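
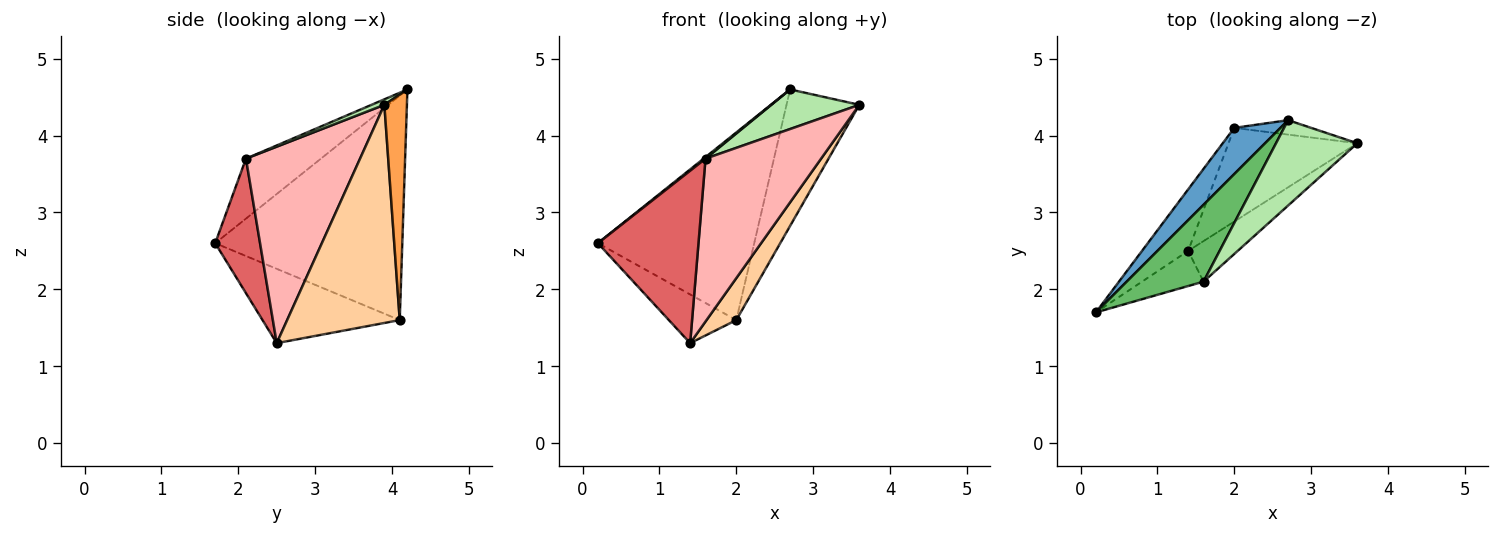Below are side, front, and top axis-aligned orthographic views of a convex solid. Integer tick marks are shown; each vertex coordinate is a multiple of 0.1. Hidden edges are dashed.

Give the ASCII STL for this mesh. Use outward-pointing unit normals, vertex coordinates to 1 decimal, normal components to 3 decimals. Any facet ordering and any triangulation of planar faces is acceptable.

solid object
 facet normal -0.758 0.633 0.156
  outer loop
   vertex 2.0 4.1 1.6
   vertex 0.2 1.7 2.6
   vertex 2.7 4.2 4.6
  endloop
 endfacet
 facet normal -0.784 0.385 -0.487
  outer loop
   vertex 2.0 4.1 1.6
   vertex 1.4 2.5 1.3
   vertex 0.2 1.7 2.6
  endloop
 endfacet
 facet normal 0.294 0.950 -0.100
  outer loop
   vertex 2.0 4.1 1.6
   vertex 2.7 4.2 4.6
   vertex 3.6 3.9 4.4
  endloop
 endfacet
 facet normal 0.840 -0.222 -0.496
  outer loop
   vertex 2.0 4.1 1.6
   vertex 3.6 3.9 4.4
   vertex 1.4 2.5 1.3
  endloop
 endfacet
 facet normal -0.615 -0.016 0.788
  outer loop
   vertex 1.6 2.1 3.7
   vertex 2.7 4.2 4.6
   vertex 0.2 1.7 2.6
  endloop
 endfacet
 facet normal 0.061 -0.420 0.905
  outer loop
   vertex 1.6 2.1 3.7
   vertex 3.6 3.9 4.4
   vertex 2.7 4.2 4.6
  endloop
 endfacet
 facet normal 0.400 -0.898 -0.183
  outer loop
   vertex 1.6 2.1 3.7
   vertex 0.2 1.7 2.6
   vertex 1.4 2.5 1.3
  endloop
 endfacet
 facet normal 0.692 -0.701 -0.174
  outer loop
   vertex 1.6 2.1 3.7
   vertex 1.4 2.5 1.3
   vertex 3.6 3.9 4.4
  endloop
 endfacet
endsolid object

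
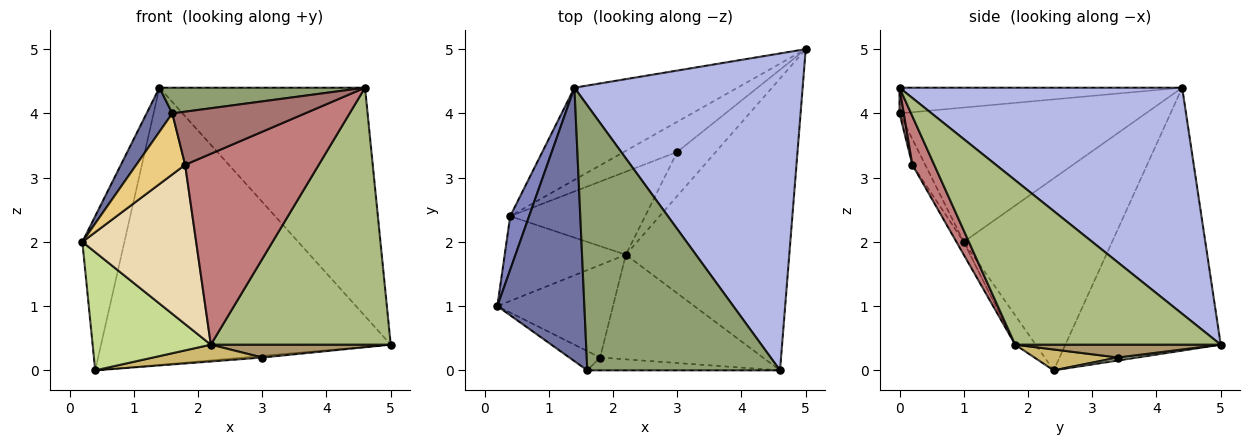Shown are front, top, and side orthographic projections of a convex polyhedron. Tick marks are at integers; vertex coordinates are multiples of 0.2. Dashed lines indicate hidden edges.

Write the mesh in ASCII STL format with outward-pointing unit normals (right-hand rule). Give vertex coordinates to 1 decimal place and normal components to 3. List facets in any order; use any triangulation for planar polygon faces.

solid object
 facet normal -0.836 -0.087 0.542
  outer loop
   vertex 1.6 0.0 4.0
   vertex 1.4 4.4 4.4
   vertex 0.2 1.0 2.0
  endloop
 endfacet
 facet normal -0.958 0.272 0.094
  outer loop
   vertex 0.4 2.4 0.0
   vertex 0.2 1.0 2.0
   vertex 1.4 4.4 4.4
  endloop
 endfacet
 facet normal -0.454 0.846 -0.281
  outer loop
   vertex 0.4 2.4 0.0
   vertex 1.4 4.4 4.4
   vertex 5.0 5.0 0.4
  endloop
 endfacet
 facet normal 0.627 0.456 0.632
  outer loop
   vertex 4.6 0.0 4.4
   vertex 5.0 5.0 0.4
   vertex 1.4 4.4 4.4
  endloop
 endfacet
 facet normal -0.132 -0.096 0.987
  outer loop
   vertex 4.6 0.0 4.4
   vertex 1.4 4.4 4.4
   vertex 1.6 0.0 4.0
  endloop
 endfacet
 facet normal 0.603 -0.527 -0.599
  outer loop
   vertex 2.2 1.8 0.4
   vertex 5.0 5.0 0.4
   vertex 4.6 0.0 4.4
  endloop
 endfacet
 facet normal -0.140 -0.805 -0.577
  outer loop
   vertex 2.2 1.8 0.4
   vertex 0.2 1.0 2.0
   vertex 0.4 2.4 0.0
  endloop
 endfacet
 facet normal 0.055 0.055 -0.997
  outer loop
   vertex 3.0 3.4 0.2
   vertex 0.4 2.4 0.0
   vertex 5.0 5.0 0.4
  endloop
 endfacet
 facet normal 0.305 -0.267 -0.914
  outer loop
   vertex 3.0 3.4 0.2
   vertex 5.0 5.0 0.4
   vertex 2.2 1.8 0.4
  endloop
 endfacet
 facet normal 0.150 -0.196 -0.969
  outer loop
   vertex 3.0 3.4 0.2
   vertex 2.2 1.8 0.4
   vertex 0.4 2.4 0.0
  endloop
 endfacet
 facet normal -0.243 -0.925 -0.292
  outer loop
   vertex 1.8 0.2 3.2
   vertex 1.6 0.0 4.0
   vertex 0.2 1.0 2.0
  endloop
 endfacet
 facet normal -0.056 -0.863 -0.501
  outer loop
   vertex 1.8 0.2 3.2
   vertex 0.2 1.0 2.0
   vertex 2.2 1.8 0.4
  endloop
 endfacet
 facet normal 0.031 -0.971 -0.235
  outer loop
   vertex 1.8 0.2 3.2
   vertex 4.6 0.0 4.4
   vertex 1.6 0.0 4.0
  endloop
 endfacet
 facet normal 0.142 -0.868 -0.476
  outer loop
   vertex 1.8 0.2 3.2
   vertex 2.2 1.8 0.4
   vertex 4.6 0.0 4.4
  endloop
 endfacet
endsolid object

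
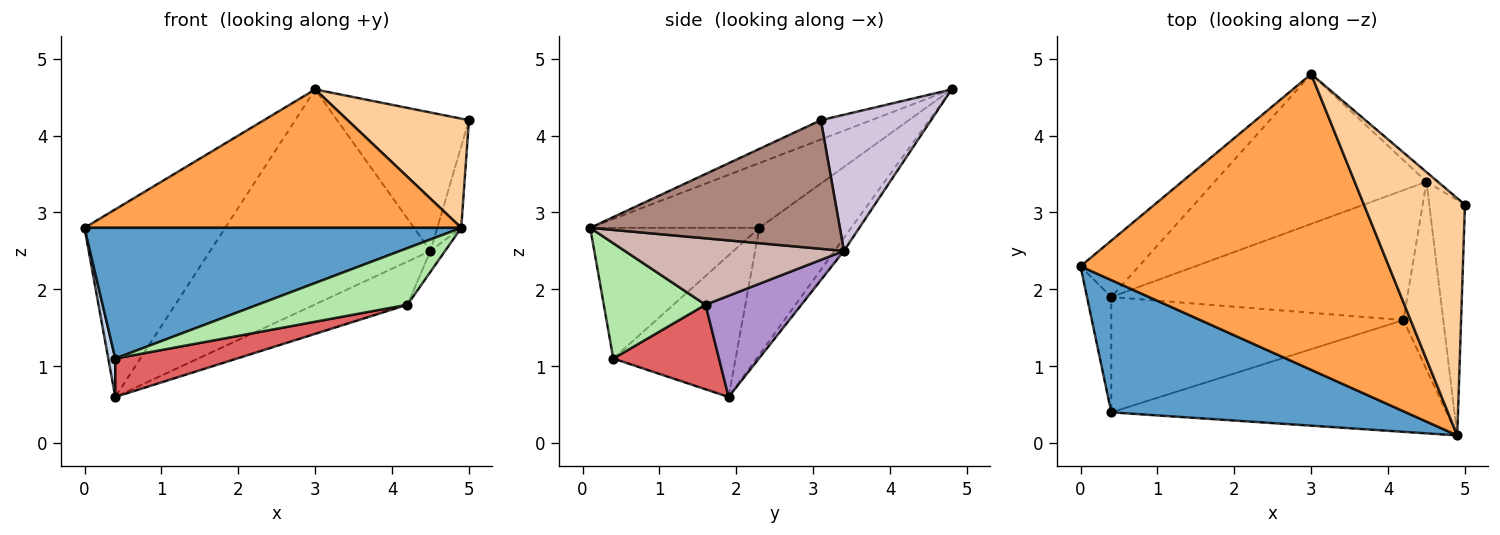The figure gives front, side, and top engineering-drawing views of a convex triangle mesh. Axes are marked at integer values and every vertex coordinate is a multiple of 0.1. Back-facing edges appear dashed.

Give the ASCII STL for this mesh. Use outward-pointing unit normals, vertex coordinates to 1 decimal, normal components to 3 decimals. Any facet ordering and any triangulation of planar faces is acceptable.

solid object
 facet normal -0.301 -0.670 0.678
  outer loop
   vertex 0.4 0.4 1.1
   vertex 4.9 0.1 2.8
   vertex 0.0 2.3 2.8
  endloop
 endfacet
 facet normal -0.984 -0.056 -0.169
  outer loop
   vertex 0.4 0.4 1.1
   vertex 0.0 2.3 2.8
   vertex 0.4 1.9 0.6
  endloop
 endfacet
 facet normal -0.187 -0.416 0.890
  outer loop
   vertex 3.0 4.8 4.6
   vertex 0.0 2.3 2.8
   vertex 4.9 0.1 2.8
  endloop
 endfacet
 facet normal -0.171 -0.412 0.895
  outer loop
   vertex 3.0 4.8 4.6
   vertex 4.9 0.1 2.8
   vertex 5.0 3.1 4.2
  endloop
 endfacet
 facet normal -0.530 0.812 -0.244
  outer loop
   vertex 3.0 4.8 4.6
   vertex 0.4 1.9 0.6
   vertex 0.0 2.3 2.8
  endloop
 endfacet
 facet normal 0.293 -0.432 -0.853
  outer loop
   vertex 4.2 1.6 1.8
   vertex 4.9 0.1 2.8
   vertex 0.4 0.4 1.1
  endloop
 endfacet
 facet normal 0.265 -0.305 -0.915
  outer loop
   vertex 4.2 1.6 1.8
   vertex 0.4 0.4 1.1
   vertex 0.4 1.9 0.6
  endloop
 endfacet
 facet normal -0.035 0.820 -0.572
  outer loop
   vertex 4.5 3.4 2.5
   vertex 0.4 1.9 0.6
   vertex 3.0 4.8 4.6
  endloop
 endfacet
 facet normal 0.309 0.300 -0.903
  outer loop
   vertex 4.5 3.4 2.5
   vertex 4.2 1.6 1.8
   vertex 0.4 1.9 0.6
  endloop
 endfacet
 facet normal 0.641 0.766 -0.053
  outer loop
   vertex 4.5 3.4 2.5
   vertex 3.0 4.8 4.6
   vertex 5.0 3.1 4.2
  endloop
 endfacet
 facet normal 0.960 0.092 -0.266
  outer loop
   vertex 4.5 3.4 2.5
   vertex 5.0 3.1 4.2
   vertex 4.9 0.1 2.8
  endloop
 endfacet
 facet normal 0.856 0.057 -0.514
  outer loop
   vertex 4.5 3.4 2.5
   vertex 4.9 0.1 2.8
   vertex 4.2 1.6 1.8
  endloop
 endfacet
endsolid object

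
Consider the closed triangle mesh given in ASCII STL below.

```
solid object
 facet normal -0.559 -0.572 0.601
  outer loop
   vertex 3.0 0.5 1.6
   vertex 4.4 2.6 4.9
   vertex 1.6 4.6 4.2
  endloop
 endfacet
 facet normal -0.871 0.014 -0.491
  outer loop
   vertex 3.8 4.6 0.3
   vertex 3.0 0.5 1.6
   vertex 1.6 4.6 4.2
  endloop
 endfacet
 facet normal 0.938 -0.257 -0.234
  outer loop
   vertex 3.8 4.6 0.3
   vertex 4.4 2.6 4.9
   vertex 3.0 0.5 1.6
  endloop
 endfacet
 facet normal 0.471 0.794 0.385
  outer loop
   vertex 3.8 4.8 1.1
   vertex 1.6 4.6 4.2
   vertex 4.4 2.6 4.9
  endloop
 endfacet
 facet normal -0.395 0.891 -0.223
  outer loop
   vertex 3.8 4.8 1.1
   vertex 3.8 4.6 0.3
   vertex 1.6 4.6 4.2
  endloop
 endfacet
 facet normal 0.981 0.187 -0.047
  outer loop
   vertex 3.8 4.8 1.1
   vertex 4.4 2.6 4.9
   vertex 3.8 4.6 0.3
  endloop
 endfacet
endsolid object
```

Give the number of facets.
6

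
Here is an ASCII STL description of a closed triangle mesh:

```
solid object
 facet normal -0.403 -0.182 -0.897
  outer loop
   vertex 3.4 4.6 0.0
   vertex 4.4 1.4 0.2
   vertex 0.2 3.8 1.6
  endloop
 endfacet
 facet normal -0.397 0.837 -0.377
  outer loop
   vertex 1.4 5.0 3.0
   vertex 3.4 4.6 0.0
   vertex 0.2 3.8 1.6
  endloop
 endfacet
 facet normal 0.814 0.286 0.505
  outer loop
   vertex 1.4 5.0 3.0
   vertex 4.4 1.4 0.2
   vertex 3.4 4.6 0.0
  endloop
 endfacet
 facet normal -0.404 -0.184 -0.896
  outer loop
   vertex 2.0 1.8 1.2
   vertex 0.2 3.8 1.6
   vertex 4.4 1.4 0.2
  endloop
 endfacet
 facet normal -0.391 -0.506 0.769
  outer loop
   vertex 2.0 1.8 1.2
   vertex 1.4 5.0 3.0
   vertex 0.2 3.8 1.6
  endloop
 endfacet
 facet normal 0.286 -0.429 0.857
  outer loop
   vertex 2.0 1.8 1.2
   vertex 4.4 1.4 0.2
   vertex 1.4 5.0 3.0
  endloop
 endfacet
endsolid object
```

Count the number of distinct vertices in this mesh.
5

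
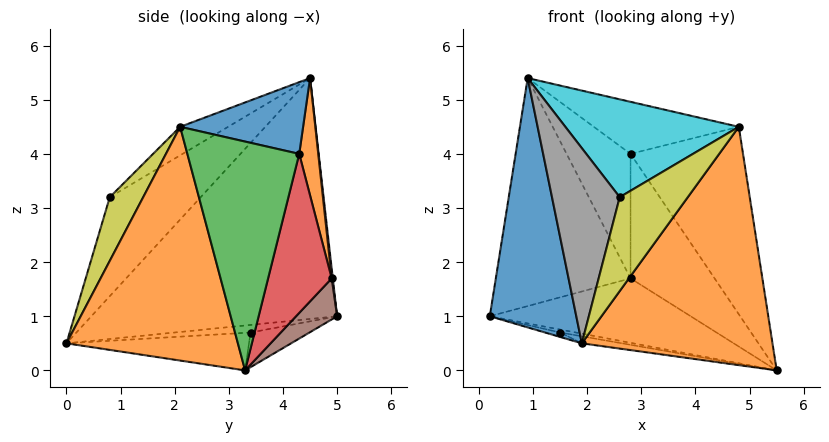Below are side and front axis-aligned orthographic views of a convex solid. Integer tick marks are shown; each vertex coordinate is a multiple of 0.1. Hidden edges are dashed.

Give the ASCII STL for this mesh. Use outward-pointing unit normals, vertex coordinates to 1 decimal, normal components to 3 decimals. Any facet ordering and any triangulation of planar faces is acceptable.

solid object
 facet normal -0.937 -0.330 0.112
  outer loop
   vertex 0.9 4.5 5.4
   vertex 0.2 5.0 1.0
   vertex 1.9 0.0 0.5
  endloop
 endfacet
 facet normal 0.666 -0.740 -0.094
  outer loop
   vertex 4.8 2.1 4.5
   vertex 1.9 0.0 0.5
   vertex 5.5 3.3 0.0
  endloop
 endfacet
 facet normal -0.171 0.046 -0.984
  outer loop
   vertex 1.5 3.4 0.7
   vertex 0.2 5.0 1.0
   vertex 5.5 3.3 0.0
  endloop
 endfacet
 facet normal -0.182 0.036 -0.983
  outer loop
   vertex 1.5 3.4 0.7
   vertex 1.9 0.0 0.5
   vertex 0.2 5.0 1.0
  endloop
 endfacet
 facet normal -0.171 0.038 -0.984
  outer loop
   vertex 1.5 3.4 0.7
   vertex 5.5 3.3 0.0
   vertex 1.9 0.0 0.5
  endloop
 endfacet
 facet normal 0.171 0.839 -0.517
  outer loop
   vertex 2.8 4.9 1.7
   vertex 5.5 3.3 0.0
   vertex 0.2 5.0 1.0
  endloop
 endfacet
 facet normal 0.008 0.994 0.112
  outer loop
   vertex 2.8 4.9 1.7
   vertex 0.2 5.0 1.0
   vertex 0.9 4.5 5.4
  endloop
 endfacet
 facet normal -0.748 -0.557 0.359
  outer loop
   vertex 2.6 0.8 3.2
   vertex 0.9 4.5 5.4
   vertex 1.9 0.0 0.5
  endloop
 endfacet
 facet normal 0.436 -0.887 0.150
  outer loop
   vertex 2.6 0.8 3.2
   vertex 1.9 0.0 0.5
   vertex 4.8 2.1 4.5
  endloop
 endfacet
 facet normal -0.154 -0.556 0.817
  outer loop
   vertex 2.6 0.8 3.2
   vertex 4.8 2.1 4.5
   vertex 0.9 4.5 5.4
  endloop
 endfacet
 facet normal 0.513 0.605 0.609
  outer loop
   vertex 2.8 4.3 4.0
   vertex 0.9 4.5 5.4
   vertex 4.8 2.1 4.5
  endloop
 endfacet
 facet normal 0.277 0.930 0.243
  outer loop
   vertex 2.8 4.3 4.0
   vertex 2.8 4.9 1.7
   vertex 0.9 4.5 5.4
  endloop
 endfacet
 facet normal 0.676 0.679 0.286
  outer loop
   vertex 2.8 4.3 4.0
   vertex 4.8 2.1 4.5
   vertex 5.5 3.3 0.0
  endloop
 endfacet
 facet normal 0.591 0.781 0.204
  outer loop
   vertex 2.8 4.3 4.0
   vertex 5.5 3.3 0.0
   vertex 2.8 4.9 1.7
  endloop
 endfacet
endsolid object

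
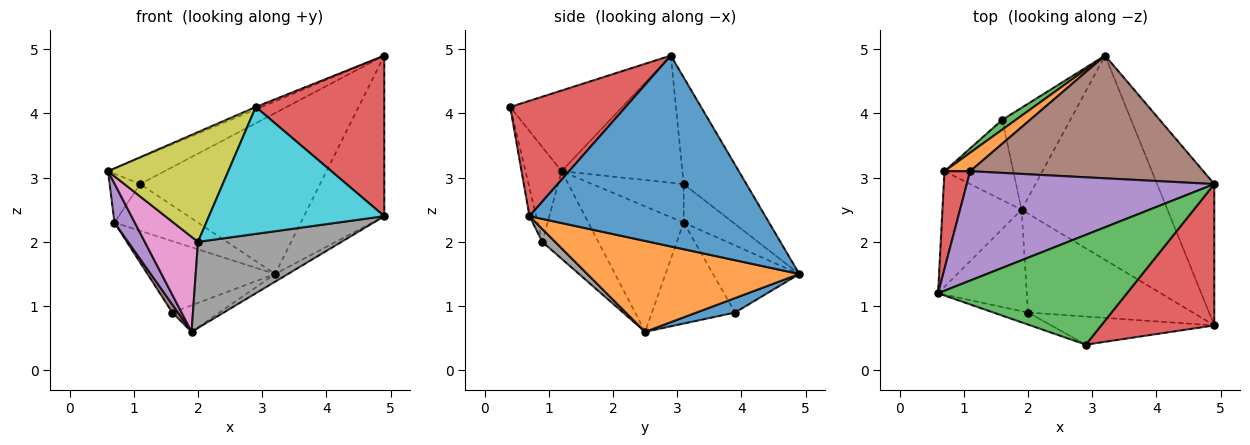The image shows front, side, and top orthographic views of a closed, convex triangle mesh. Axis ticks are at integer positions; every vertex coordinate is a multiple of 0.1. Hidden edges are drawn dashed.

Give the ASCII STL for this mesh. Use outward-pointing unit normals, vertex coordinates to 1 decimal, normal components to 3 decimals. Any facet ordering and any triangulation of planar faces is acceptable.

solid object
 facet normal 0.911 0.310 -0.273
  outer loop
   vertex 4.9 2.9 4.9
   vertex 4.9 0.7 2.4
   vertex 3.2 4.9 1.5
  endloop
 endfacet
 facet normal 0.528 0.032 -0.848
  outer loop
   vertex 1.9 2.5 0.6
   vertex 3.2 4.9 1.5
   vertex 4.9 0.7 2.4
  endloop
 endfacet
 facet normal -0.393 0.020 0.919
  outer loop
   vertex 2.9 0.4 4.1
   vertex 4.9 2.9 4.9
   vertex 0.6 1.2 3.1
  endloop
 endfacet
 facet normal 0.559 -0.622 0.548
  outer loop
   vertex 2.9 0.4 4.1
   vertex 4.9 0.7 2.4
   vertex 4.9 2.9 4.9
  endloop
 endfacet
 facet normal -0.447 0.209 0.870
  outer loop
   vertex 1.1 3.1 2.9
   vertex 0.6 1.2 3.1
   vertex 4.9 2.9 4.9
  endloop
 endfacet
 facet normal -0.267 0.766 0.584
  outer loop
   vertex 1.1 3.1 2.9
   vertex 4.9 2.9 4.9
   vertex 3.2 4.9 1.5
  endloop
 endfacet
 facet normal -0.584 -0.555 -0.592
  outer loop
   vertex 2.0 0.9 2.0
   vertex 0.6 1.2 3.1
   vertex 1.9 2.5 0.6
  endloop
 endfacet
 facet normal 0.059 -0.655 -0.753
  outer loop
   vertex 2.0 0.9 2.0
   vertex 1.9 2.5 0.6
   vertex 4.9 0.7 2.4
  endloop
 endfacet
 facet normal -0.286 -0.953 -0.104
  outer loop
   vertex 2.0 0.9 2.0
   vertex 2.9 0.4 4.1
   vertex 0.6 1.2 3.1
  endloop
 endfacet
 facet normal -0.037 -0.976 -0.216
  outer loop
   vertex 2.0 0.9 2.0
   vertex 4.9 0.7 2.4
   vertex 2.9 0.4 4.1
  endloop
 endfacet
 facet normal 0.202 0.246 -0.948
  outer loop
   vertex 1.6 3.9 0.9
   vertex 3.2 4.9 1.5
   vertex 1.9 2.5 0.6
  endloop
 endfacet
 facet normal -0.483 0.814 0.322
  outer loop
   vertex 0.7 3.1 2.3
   vertex 1.1 3.1 2.9
   vertex 3.2 4.9 1.5
  endloop
 endfacet
 facet normal -0.557 0.823 0.113
  outer loop
   vertex 0.7 3.1 2.3
   vertex 3.2 4.9 1.5
   vertex 1.6 3.9 0.9
  endloop
 endfacet
 facet normal -0.802 0.267 0.535
  outer loop
   vertex 0.7 3.1 2.3
   vertex 0.6 1.2 3.1
   vertex 1.1 3.1 2.9
  endloop
 endfacet
 facet normal -0.832 -0.177 -0.525
  outer loop
   vertex 0.7 3.1 2.3
   vertex 1.9 2.5 0.6
   vertex 0.6 1.2 3.1
  endloop
 endfacet
 facet normal -0.825 -0.056 -0.562
  outer loop
   vertex 0.7 3.1 2.3
   vertex 1.6 3.9 0.9
   vertex 1.9 2.5 0.6
  endloop
 endfacet
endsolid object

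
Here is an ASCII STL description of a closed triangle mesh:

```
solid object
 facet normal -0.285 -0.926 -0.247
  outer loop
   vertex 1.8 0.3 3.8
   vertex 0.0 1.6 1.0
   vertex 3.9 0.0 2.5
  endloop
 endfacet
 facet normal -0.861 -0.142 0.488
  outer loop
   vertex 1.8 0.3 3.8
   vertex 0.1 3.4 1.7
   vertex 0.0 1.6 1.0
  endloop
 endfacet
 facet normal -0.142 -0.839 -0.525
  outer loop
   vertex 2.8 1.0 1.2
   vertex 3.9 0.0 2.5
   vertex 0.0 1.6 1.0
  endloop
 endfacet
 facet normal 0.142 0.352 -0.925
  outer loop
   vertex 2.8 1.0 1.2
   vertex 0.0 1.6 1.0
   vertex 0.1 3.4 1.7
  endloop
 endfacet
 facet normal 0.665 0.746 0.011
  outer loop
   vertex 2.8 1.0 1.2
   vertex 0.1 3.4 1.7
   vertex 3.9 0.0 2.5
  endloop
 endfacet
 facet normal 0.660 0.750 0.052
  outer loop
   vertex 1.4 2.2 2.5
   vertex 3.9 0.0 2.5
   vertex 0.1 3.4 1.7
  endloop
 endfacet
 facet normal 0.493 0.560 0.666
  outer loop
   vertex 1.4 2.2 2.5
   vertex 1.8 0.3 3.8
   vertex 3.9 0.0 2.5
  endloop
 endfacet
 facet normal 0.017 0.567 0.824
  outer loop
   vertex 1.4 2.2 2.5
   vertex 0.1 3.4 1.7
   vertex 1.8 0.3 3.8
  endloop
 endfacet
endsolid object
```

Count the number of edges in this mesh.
12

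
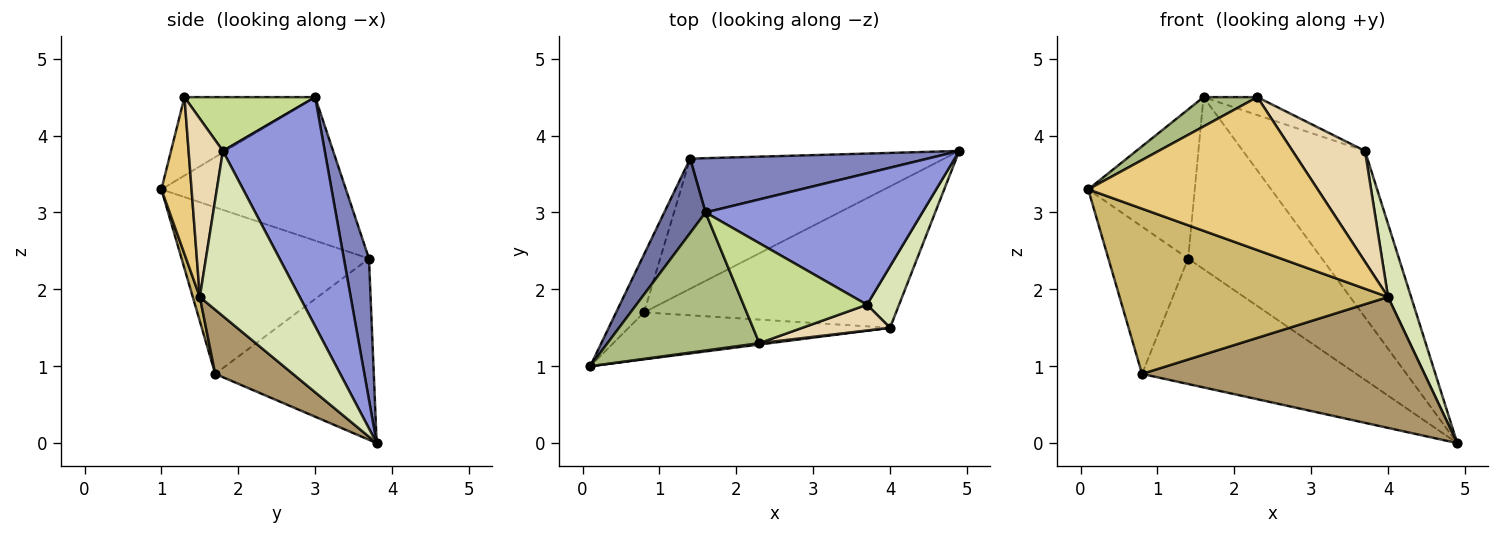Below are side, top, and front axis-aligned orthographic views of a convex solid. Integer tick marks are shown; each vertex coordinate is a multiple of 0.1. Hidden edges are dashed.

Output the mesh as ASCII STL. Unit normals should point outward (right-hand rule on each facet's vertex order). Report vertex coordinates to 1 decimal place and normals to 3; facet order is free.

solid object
 facet normal -0.840 0.485 0.242
  outer loop
   vertex 1.4 3.7 2.4
   vertex 0.1 1.0 3.3
   vertex 1.6 3.0 4.5
  endloop
 endfacet
 facet normal 0.176 0.939 0.296
  outer loop
   vertex 1.4 3.7 2.4
   vertex 1.6 3.0 4.5
   vertex 4.9 3.8 0.0
  endloop
 endfacet
 facet normal 0.548 0.656 0.519
  outer loop
   vertex 3.7 1.8 3.8
   vertex 4.9 3.8 0.0
   vertex 1.6 3.0 4.5
  endloop
 endfacet
 facet normal -0.909 0.387 -0.152
  outer loop
   vertex 0.8 1.7 0.9
   vertex 0.1 1.0 3.3
   vertex 1.4 3.7 2.4
  endloop
 endfacet
 facet normal -0.457 0.617 -0.640
  outer loop
   vertex 0.8 1.7 0.9
   vertex 1.4 3.7 2.4
   vertex 4.9 3.8 0.0
  endloop
 endfacet
 facet normal -0.451 -0.186 0.873
  outer loop
   vertex 2.3 1.3 4.5
   vertex 1.6 3.0 4.5
   vertex 0.1 1.0 3.3
  endloop
 endfacet
 facet normal 0.394 0.162 0.905
  outer loop
   vertex 2.3 1.3 4.5
   vertex 3.7 1.8 3.8
   vertex 1.6 3.0 4.5
  endloop
 endfacet
 facet normal 0.957 -0.221 0.186
  outer loop
   vertex 4.0 1.5 1.9
   vertex 4.9 3.8 0.0
   vertex 3.7 1.8 3.8
  endloop
 endfacet
 facet normal 0.184 -0.668 -0.721
  outer loop
   vertex 4.0 1.5 1.9
   vertex 0.8 1.7 0.9
   vertex 4.9 3.8 0.0
  endloop
 endfacet
 facet normal 0.025 -0.962 -0.273
  outer loop
   vertex 4.0 1.5 1.9
   vertex 0.1 1.0 3.3
   vertex 0.8 1.7 0.9
  endloop
 endfacet
 facet normal 0.130 -0.991 0.009
  outer loop
   vertex 4.0 1.5 1.9
   vertex 2.3 1.3 4.5
   vertex 0.1 1.0 3.3
  endloop
 endfacet
 facet normal 0.419 -0.884 0.206
  outer loop
   vertex 4.0 1.5 1.9
   vertex 3.7 1.8 3.8
   vertex 2.3 1.3 4.5
  endloop
 endfacet
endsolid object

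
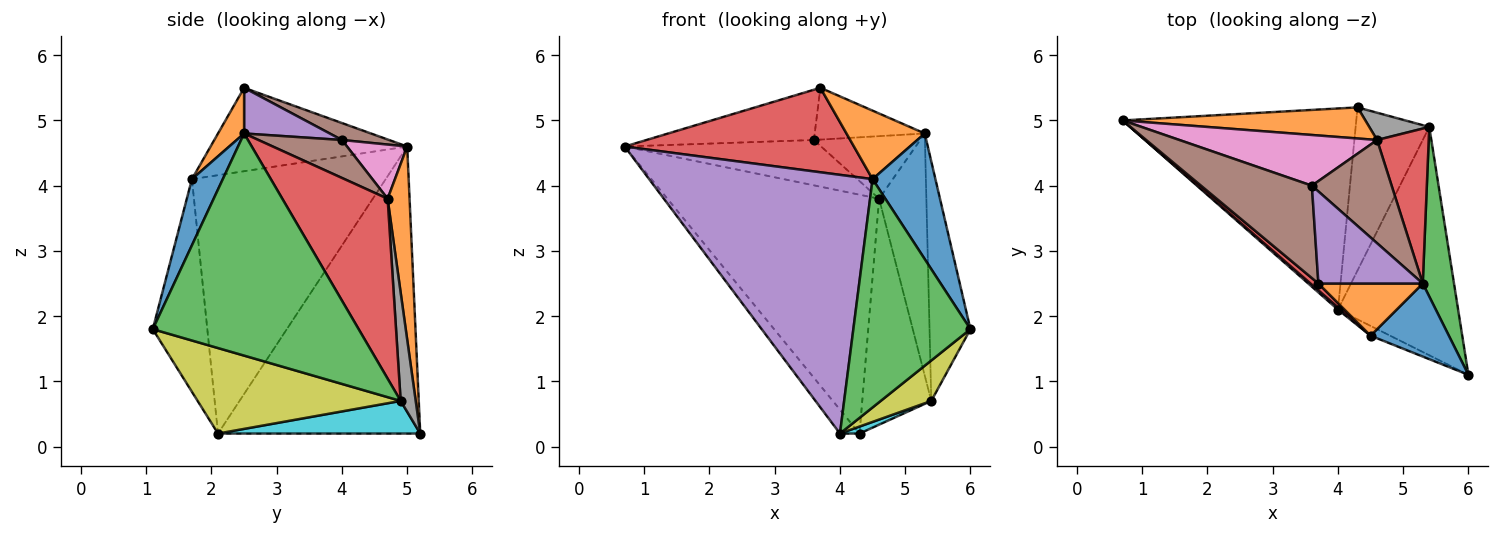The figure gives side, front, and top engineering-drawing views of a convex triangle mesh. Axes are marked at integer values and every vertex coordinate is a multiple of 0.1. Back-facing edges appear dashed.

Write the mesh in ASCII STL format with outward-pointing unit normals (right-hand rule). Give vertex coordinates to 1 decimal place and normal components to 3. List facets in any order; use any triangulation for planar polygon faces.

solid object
 facet normal -0.773 0.075 -0.629
  outer loop
   vertex 4.0 2.1 0.2
   vertex 0.7 5.0 4.6
   vertex 4.3 5.2 0.2
  endloop
 endfacet
 facet normal 0.102 0.986 0.128
  outer loop
   vertex 4.6 4.7 3.8
   vertex 4.3 5.2 0.2
   vertex 0.7 5.0 4.6
  endloop
 endfacet
 facet normal -0.422 -0.906 -0.039
  outer loop
   vertex 4.5 1.7 4.1
   vertex 4.0 2.1 0.2
   vertex 6.0 1.1 1.8
  endloop
 endfacet
 facet normal -0.650 -0.758 0.062
  outer loop
   vertex 4.5 1.7 4.1
   vertex 3.7 2.5 5.5
   vertex 0.7 5.0 4.6
  endloop
 endfacet
 facet normal -0.655 -0.755 0.007
  outer loop
   vertex 4.5 1.7 4.1
   vertex 0.7 5.0 4.6
   vertex 4.0 2.1 0.2
  endloop
 endfacet
 facet normal 0.133 0.473 0.871
  outer loop
   vertex 3.6 4.0 4.7
   vertex 0.7 5.0 4.6
   vertex 3.7 2.5 5.5
  endloop
 endfacet
 facet normal 0.200 0.653 0.730
  outer loop
   vertex 3.6 4.0 4.7
   vertex 4.6 4.7 3.8
   vertex 0.7 5.0 4.6
  endloop
 endfacet
 facet normal 0.211 0.970 0.117
  outer loop
   vertex 5.4 4.9 0.7
   vertex 4.3 5.2 0.2
   vertex 4.6 4.7 3.8
  endloop
 endfacet
 facet normal 0.574 -0.143 -0.806
  outer loop
   vertex 5.4 4.9 0.7
   vertex 6.0 1.1 1.8
   vertex 4.0 2.1 0.2
  endloop
 endfacet
 facet normal 0.405 -0.039 -0.914
  outer loop
   vertex 5.4 4.9 0.7
   vertex 4.0 2.1 0.2
   vertex 4.3 5.2 0.2
  endloop
 endfacet
 facet normal 0.391 -0.796 0.463
  outer loop
   vertex 5.3 2.5 4.8
   vertex 4.5 1.7 4.1
   vertex 6.0 1.1 1.8
  endloop
 endfacet
 facet normal 0.256 -0.769 0.586
  outer loop
   vertex 5.3 2.5 4.8
   vertex 3.7 2.5 5.5
   vertex 4.5 1.7 4.1
  endloop
 endfacet
 facet normal 0.972 0.193 0.137
  outer loop
   vertex 5.3 2.5 4.8
   vertex 6.0 1.1 1.8
   vertex 5.4 4.9 0.7
  endloop
 endfacet
 facet normal 0.883 0.396 0.253
  outer loop
   vertex 5.3 2.5 4.8
   vertex 5.4 4.9 0.7
   vertex 4.6 4.7 3.8
  endloop
 endfacet
 facet normal 0.356 0.458 0.814
  outer loop
   vertex 5.3 2.5 4.8
   vertex 3.6 4.0 4.7
   vertex 3.7 2.5 5.5
  endloop
 endfacet
 facet normal 0.377 0.480 0.792
  outer loop
   vertex 5.3 2.5 4.8
   vertex 4.6 4.7 3.8
   vertex 3.6 4.0 4.7
  endloop
 endfacet
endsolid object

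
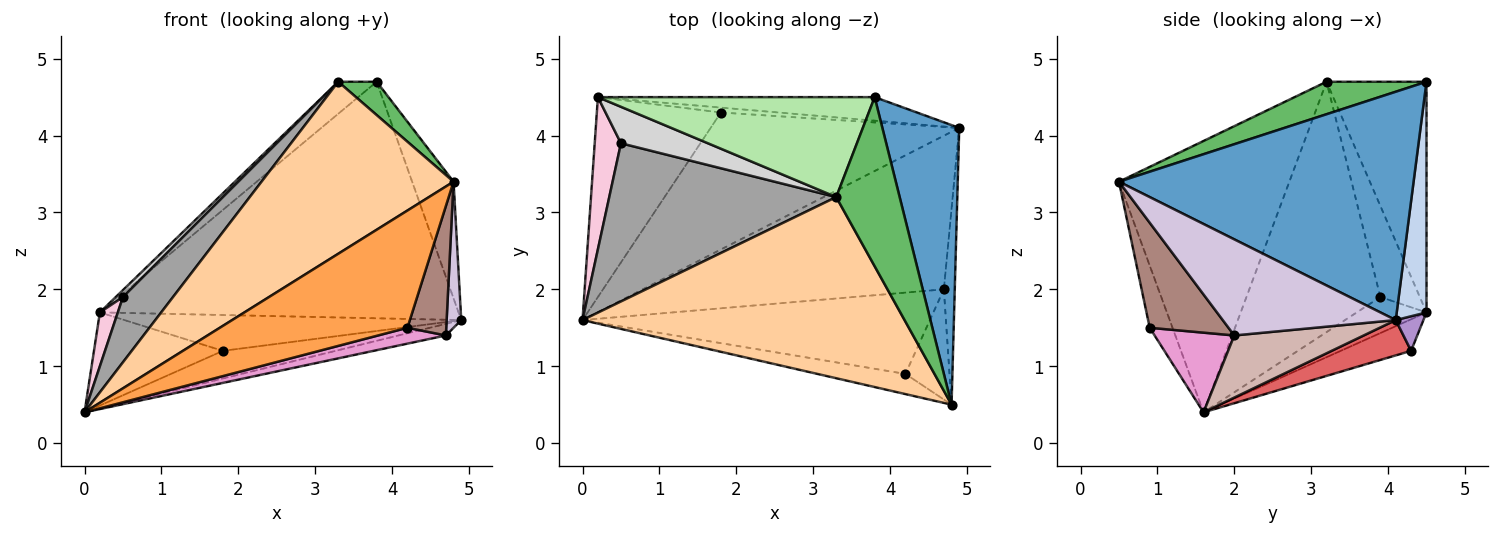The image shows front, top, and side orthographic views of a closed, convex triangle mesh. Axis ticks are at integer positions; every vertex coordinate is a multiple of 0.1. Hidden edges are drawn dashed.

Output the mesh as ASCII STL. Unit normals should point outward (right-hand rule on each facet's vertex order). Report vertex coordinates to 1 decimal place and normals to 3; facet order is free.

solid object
 facet normal 0.939 0.132 0.316
  outer loop
   vertex 3.8 4.5 4.7
   vertex 4.8 0.5 3.4
   vertex 4.9 4.1 1.6
  endloop
 endfacet
 facet normal 0.082 0.992 -0.099
  outer loop
   vertex 0.2 4.5 1.7
   vertex 3.8 4.5 4.7
   vertex 4.9 4.1 1.6
  endloop
 endfacet
 facet normal -0.119 -0.979 -0.168
  outer loop
   vertex 4.2 0.9 1.5
   vertex 4.8 0.5 3.4
   vertex 0.0 1.6 0.4
  endloop
 endfacet
 facet normal -0.521 -0.588 0.619
  outer loop
   vertex 3.3 3.2 4.7
   vertex 0.0 1.6 0.4
   vertex 4.8 0.5 3.4
  endloop
 endfacet
 facet normal 0.449 -0.173 0.877
  outer loop
   vertex 3.3 3.2 4.7
   vertex 4.8 0.5 3.4
   vertex 3.8 4.5 4.7
  endloop
 endfacet
 facet normal -0.622 0.239 0.746
  outer loop
   vertex 3.3 3.2 4.7
   vertex 3.8 4.5 4.7
   vertex 0.2 4.5 1.7
  endloop
 endfacet
 facet normal 0.138 0.196 -0.971
  outer loop
   vertex 1.8 4.3 1.2
   vertex 4.9 4.1 1.6
   vertex 0.0 1.6 0.4
  endloop
 endfacet
 facet normal -0.225 0.411 -0.883
  outer loop
   vertex 1.8 4.3 1.2
   vertex 0.0 1.6 0.4
   vertex 0.2 4.5 1.7
  endloop
 endfacet
 facet normal 0.081 0.987 -0.135
  outer loop
   vertex 1.8 4.3 1.2
   vertex 0.2 4.5 1.7
   vertex 4.9 4.1 1.6
  endloop
 endfacet
 facet normal 0.990 -0.084 -0.112
  outer loop
   vertex 4.7 2.0 1.4
   vertex 4.9 4.1 1.6
   vertex 4.8 0.5 3.4
  endloop
 endfacet
 facet normal 0.840 -0.414 -0.352
  outer loop
   vertex 4.7 2.0 1.4
   vertex 4.8 0.5 3.4
   vertex 4.2 0.9 1.5
  endloop
 endfacet
 facet normal 0.202 0.074 -0.977
  outer loop
   vertex 4.7 2.0 1.4
   vertex 0.0 1.6 0.4
   vertex 4.9 4.1 1.6
  endloop
 endfacet
 facet normal 0.220 -0.187 -0.958
  outer loop
   vertex 4.7 2.0 1.4
   vertex 4.2 0.9 1.5
   vertex 0.0 1.6 0.4
  endloop
 endfacet
 facet normal -0.792 -0.204 0.576
  outer loop
   vertex 0.5 3.9 1.9
   vertex 0.2 4.5 1.7
   vertex 0.0 1.6 0.4
  endloop
 endfacet
 facet normal -0.714 -0.267 0.647
  outer loop
   vertex 0.5 3.9 1.9
   vertex 0.0 1.6 0.4
   vertex 3.3 3.2 4.7
  endloop
 endfacet
 facet normal -0.717 -0.130 0.685
  outer loop
   vertex 0.5 3.9 1.9
   vertex 3.3 3.2 4.7
   vertex 0.2 4.5 1.7
  endloop
 endfacet
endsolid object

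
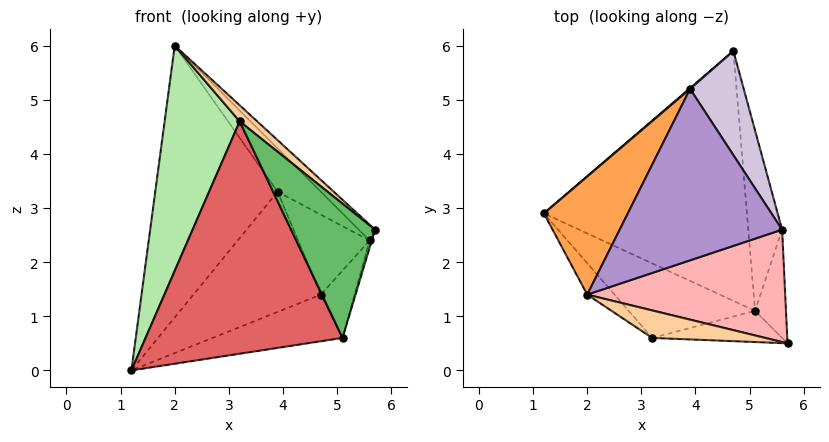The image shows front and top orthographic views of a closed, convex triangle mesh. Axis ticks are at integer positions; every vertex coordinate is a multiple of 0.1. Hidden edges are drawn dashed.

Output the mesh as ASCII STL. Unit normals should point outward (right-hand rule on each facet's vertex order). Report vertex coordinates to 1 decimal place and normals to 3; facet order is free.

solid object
 facet normal 0.230 0.179 -0.957
  outer loop
   vertex 5.1 1.1 0.6
   vertex 1.2 2.9 0.0
   vertex 4.7 5.9 1.4
  endloop
 endfacet
 facet normal -0.652 0.758 0.005
  outer loop
   vertex 3.9 5.2 3.3
   vertex 4.7 5.9 1.4
   vertex 1.2 2.9 0.0
  endloop
 endfacet
 facet normal -0.785 0.568 0.247
  outer loop
   vertex 3.9 5.2 3.3
   vertex 1.2 2.9 0.0
   vertex 2.0 1.4 6.0
  endloop
 endfacet
 facet normal 0.557 -0.419 0.717
  outer loop
   vertex 3.2 0.6 4.6
   vertex 5.7 0.5 2.6
   vertex 2.0 1.4 6.0
  endloop
 endfacet
 facet normal -0.215 -0.951 -0.221
  outer loop
   vertex 3.2 0.6 4.6
   vertex 5.1 1.1 0.6
   vertex 5.7 0.5 2.6
  endloop
 endfacet
 facet normal -0.635 -0.765 -0.107
  outer loop
   vertex 3.2 0.6 4.6
   vertex 2.0 1.4 6.0
   vertex 1.2 2.9 0.0
  endloop
 endfacet
 facet normal -0.365 -0.886 -0.284
  outer loop
   vertex 3.2 0.6 4.6
   vertex 1.2 2.9 0.0
   vertex 5.1 1.1 0.6
  endloop
 endfacet
 facet normal 0.686 0.101 0.720
  outer loop
   vertex 5.6 2.6 2.4
   vertex 2.0 1.4 6.0
   vertex 5.7 0.5 2.6
  endloop
 endfacet
 facet normal 0.664 0.183 0.725
  outer loop
   vertex 5.6 2.6 2.4
   vertex 3.9 5.2 3.3
   vertex 2.0 1.4 6.0
  endloop
 endfacet
 facet normal 0.804 0.362 0.472
  outer loop
   vertex 5.6 2.6 2.4
   vertex 4.7 5.9 1.4
   vertex 3.9 5.2 3.3
  endloop
 endfacet
 facet normal 0.959 0.019 -0.282
  outer loop
   vertex 5.6 2.6 2.4
   vertex 5.7 0.5 2.6
   vertex 5.1 1.1 0.6
  endloop
 endfacet
 facet normal 0.919 0.138 -0.370
  outer loop
   vertex 5.6 2.6 2.4
   vertex 5.1 1.1 0.6
   vertex 4.7 5.9 1.4
  endloop
 endfacet
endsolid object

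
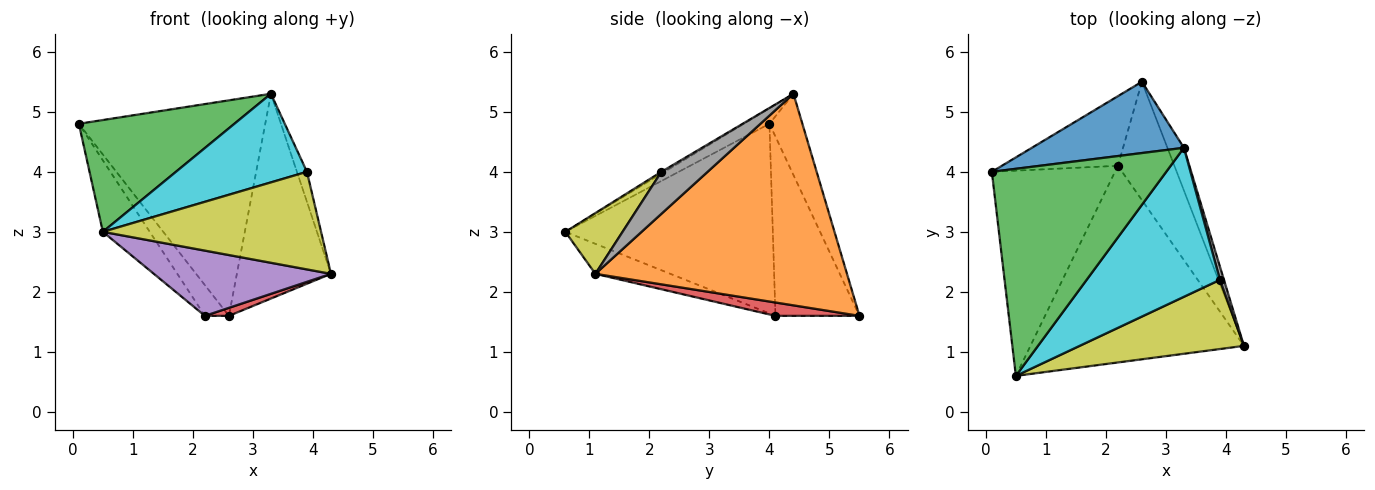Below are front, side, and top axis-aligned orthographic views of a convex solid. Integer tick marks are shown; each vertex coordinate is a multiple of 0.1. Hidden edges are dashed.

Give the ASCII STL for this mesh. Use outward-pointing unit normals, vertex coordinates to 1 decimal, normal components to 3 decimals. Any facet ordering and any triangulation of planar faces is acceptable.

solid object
 facet normal -0.165 0.936 0.310
  outer loop
   vertex 3.3 4.4 5.3
   vertex 2.6 5.5 1.6
   vertex 0.1 4.0 4.8
  endloop
 endfacet
 facet normal 0.934 0.349 -0.073
  outer loop
   vertex 3.3 4.4 5.3
   vertex 4.3 1.1 2.3
   vertex 2.6 5.5 1.6
  endloop
 endfacet
 facet normal -0.078 -0.474 0.877
  outer loop
   vertex 0.5 0.6 3.0
   vertex 3.3 4.4 5.3
   vertex 0.1 4.0 4.8
  endloop
 endfacet
 facet normal 0.230 -0.066 -0.971
  outer loop
   vertex 2.2 4.1 1.6
   vertex 2.6 5.5 1.6
   vertex 4.3 1.1 2.3
  endloop
 endfacet
 facet normal -0.132 -0.312 -0.941
  outer loop
   vertex 2.2 4.1 1.6
   vertex 4.3 1.1 2.3
   vertex 0.5 0.6 3.0
  endloop
 endfacet
 facet normal -0.816 0.233 -0.528
  outer loop
   vertex 2.2 4.1 1.6
   vertex 0.1 4.0 4.8
   vertex 2.6 5.5 1.6
  endloop
 endfacet
 facet normal -0.824 0.186 -0.535
  outer loop
   vertex 2.2 4.1 1.6
   vertex 0.5 0.6 3.0
   vertex 0.1 4.0 4.8
  endloop
 endfacet
 facet normal 0.973 0.211 0.093
  outer loop
   vertex 3.9 2.2 4.0
   vertex 4.3 1.1 2.3
   vertex 3.3 4.4 5.3
  endloop
 endfacet
 facet normal 0.209 -0.798 0.565
  outer loop
   vertex 3.9 2.2 4.0
   vertex 0.5 0.6 3.0
   vertex 4.3 1.1 2.3
  endloop
 endfacet
 facet normal -0.012 -0.511 0.859
  outer loop
   vertex 3.9 2.2 4.0
   vertex 3.3 4.4 5.3
   vertex 0.5 0.6 3.0
  endloop
 endfacet
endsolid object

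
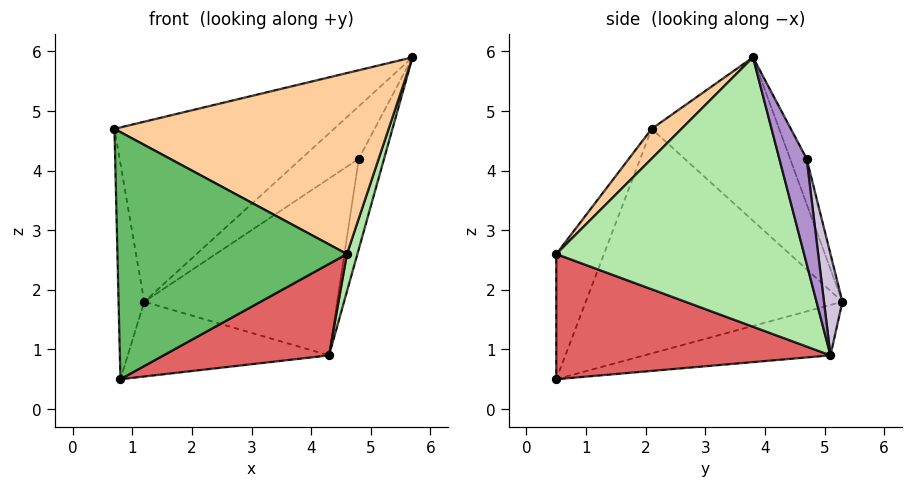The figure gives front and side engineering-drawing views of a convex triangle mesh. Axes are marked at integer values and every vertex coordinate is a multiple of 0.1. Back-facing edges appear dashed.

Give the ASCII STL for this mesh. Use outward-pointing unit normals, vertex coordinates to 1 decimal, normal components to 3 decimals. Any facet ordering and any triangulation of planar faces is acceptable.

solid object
 facet normal -0.379 0.653 0.655
  outer loop
   vertex 1.2 5.3 1.8
   vertex 0.7 2.1 4.7
   vertex 5.7 3.8 5.9
  endloop
 endfacet
 facet normal -0.993 0.099 -0.062
  outer loop
   vertex 0.8 0.5 0.5
   vertex 0.7 2.1 4.7
   vertex 1.2 5.3 1.8
  endloop
 endfacet
 facet normal -0.252 0.272 -0.929
  outer loop
   vertex 4.3 5.1 0.9
   vertex 0.8 0.5 0.5
   vertex 1.2 5.3 1.8
  endloop
 endfacet
 facet normal 0.078 -0.718 0.692
  outer loop
   vertex 4.6 0.5 2.6
   vertex 5.7 3.8 5.9
   vertex 0.7 2.1 4.7
  endloop
 endfacet
 facet normal -0.191 -0.919 0.345
  outer loop
   vertex 4.6 0.5 2.6
   vertex 0.7 2.1 4.7
   vertex 0.8 0.5 0.5
  endloop
 endfacet
 facet normal 0.959 -0.041 -0.279
  outer loop
   vertex 4.6 0.5 2.6
   vertex 4.3 5.1 0.9
   vertex 5.7 3.8 5.9
  endloop
 endfacet
 facet normal 0.464 -0.280 -0.840
  outer loop
   vertex 4.6 0.5 2.6
   vertex 0.8 0.5 0.5
   vertex 4.3 5.1 0.9
  endloop
 endfacet
 facet normal -0.231 0.804 0.548
  outer loop
   vertex 4.8 4.7 4.2
   vertex 1.2 5.3 1.8
   vertex 5.7 3.8 5.9
  endloop
 endfacet
 facet normal 0.734 0.679 -0.029
  outer loop
   vertex 4.8 4.7 4.2
   vertex 5.7 3.8 5.9
   vertex 4.3 5.1 0.9
  endloop
 endfacet
 facet normal 0.095 0.990 0.106
  outer loop
   vertex 4.8 4.7 4.2
   vertex 4.3 5.1 0.9
   vertex 1.2 5.3 1.8
  endloop
 endfacet
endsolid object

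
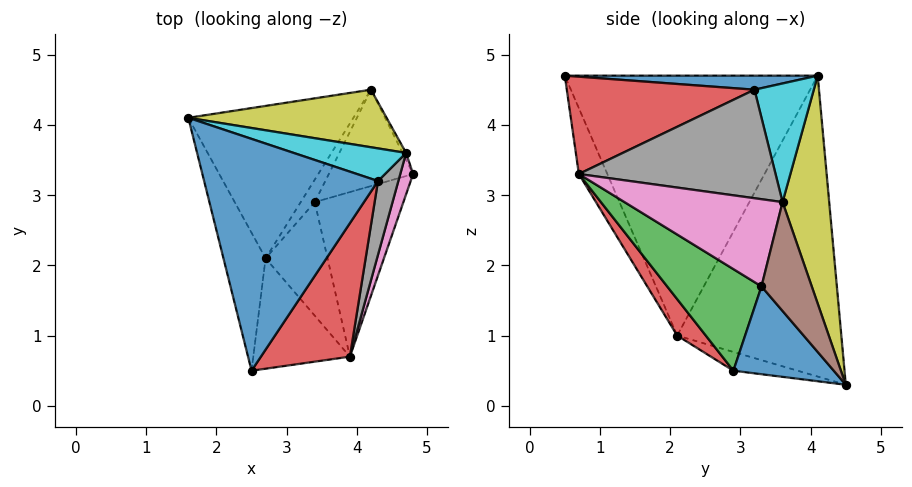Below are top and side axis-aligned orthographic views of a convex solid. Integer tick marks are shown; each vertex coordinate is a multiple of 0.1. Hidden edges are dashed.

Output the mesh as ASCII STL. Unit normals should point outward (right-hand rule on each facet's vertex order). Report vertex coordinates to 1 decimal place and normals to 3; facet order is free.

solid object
 facet normal 0.081 0.020 0.997
  outer loop
   vertex 4.3 3.2 4.5
   vertex 1.6 4.1 4.7
   vertex 2.5 0.5 4.7
  endloop
 endfacet
 facet normal -0.958 -0.240 -0.155
  outer loop
   vertex 2.7 2.1 1.0
   vertex 2.5 0.5 4.7
   vertex 1.6 4.1 4.7
  endloop
 endfacet
 facet normal -0.812 0.377 -0.445
  outer loop
   vertex 2.7 2.1 1.0
   vertex 1.6 4.1 4.7
   vertex 4.2 4.5 0.3
  endloop
 endfacet
 facet normal 0.675 -0.404 0.617
  outer loop
   vertex 3.9 0.7 3.3
   vertex 4.3 3.2 4.5
   vertex 2.5 0.5 4.7
  endloop
 endfacet
 facet normal -0.269 -0.879 -0.394
  outer loop
   vertex 3.9 0.7 3.3
   vertex 2.5 0.5 4.7
   vertex 2.7 2.1 1.0
  endloop
 endfacet
 facet normal 0.907 0.419 -0.029
  outer loop
   vertex 4.7 3.6 2.9
   vertex 4.8 3.3 1.7
   vertex 4.2 4.5 0.3
  endloop
 endfacet
 facet normal 0.959 -0.245 0.141
  outer loop
   vertex 4.7 3.6 2.9
   vertex 3.9 0.7 3.3
   vertex 4.8 3.3 1.7
  endloop
 endfacet
 facet normal 0.954 -0.239 0.179
  outer loop
   vertex 4.7 3.6 2.9
   vertex 4.3 3.2 4.5
   vertex 3.9 0.7 3.3
  endloop
 endfacet
 facet normal 0.299 0.918 0.260
  outer loop
   vertex 4.7 3.6 2.9
   vertex 4.2 4.5 0.3
   vertex 1.6 4.1 4.7
  endloop
 endfacet
 facet normal 0.321 0.897 0.305
  outer loop
   vertex 4.7 3.6 2.9
   vertex 1.6 4.1 4.7
   vertex 4.3 3.2 4.5
  endloop
 endfacet
 facet normal 0.659 -0.408 -0.632
  outer loop
   vertex 3.4 2.9 0.5
   vertex 4.2 4.5 0.3
   vertex 4.8 3.3 1.7
  endloop
 endfacet
 facet normal -0.761 0.309 -0.571
  outer loop
   vertex 3.4 2.9 0.5
   vertex 2.7 2.1 1.0
   vertex 4.2 4.5 0.3
  endloop
 endfacet
 facet normal 0.627 -0.554 -0.547
  outer loop
   vertex 3.4 2.9 0.5
   vertex 4.8 3.3 1.7
   vertex 3.9 0.7 3.3
  endloop
 endfacet
 facet normal 0.361 -0.701 -0.615
  outer loop
   vertex 3.4 2.9 0.5
   vertex 3.9 0.7 3.3
   vertex 2.7 2.1 1.0
  endloop
 endfacet
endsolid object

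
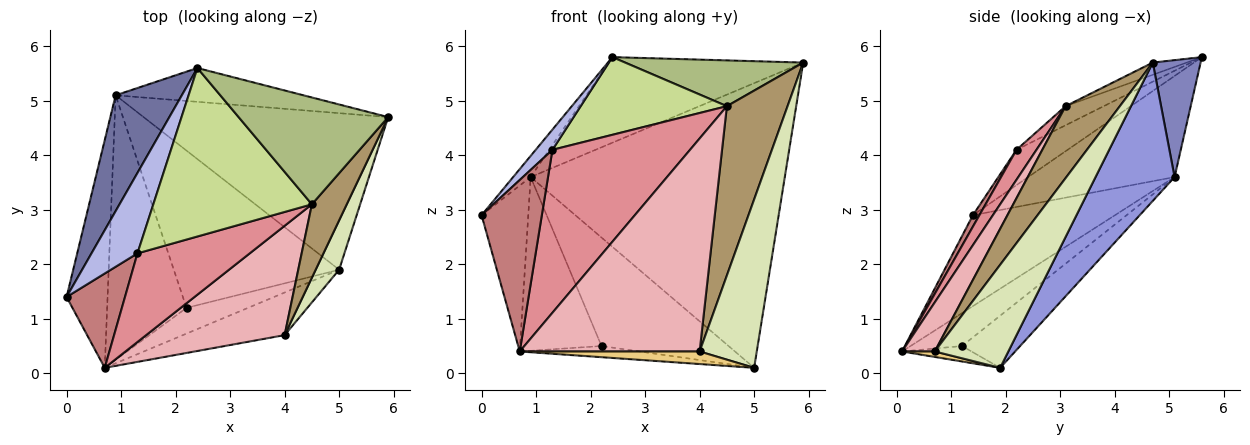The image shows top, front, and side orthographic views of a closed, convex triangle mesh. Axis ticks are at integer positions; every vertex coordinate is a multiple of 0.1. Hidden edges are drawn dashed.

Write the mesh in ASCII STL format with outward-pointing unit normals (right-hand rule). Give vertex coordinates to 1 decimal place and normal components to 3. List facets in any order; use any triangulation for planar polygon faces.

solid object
 facet normal -0.833 0.099 0.545
  outer loop
   vertex 0.9 5.1 3.6
   vertex 0.0 1.4 2.9
   vertex 2.4 5.6 5.8
  endloop
 endfacet
 facet normal 0.223 0.907 -0.358
  outer loop
   vertex 0.9 5.1 3.6
   vertex 2.4 5.6 5.8
   vertex 5.9 4.7 5.7
  endloop
 endfacet
 facet normal 0.263 0.845 -0.465
  outer loop
   vertex 0.9 5.1 3.6
   vertex 5.9 4.7 5.7
   vertex 5.0 1.9 0.1
  endloop
 endfacet
 facet normal -0.598 -0.196 0.778
  outer loop
   vertex 1.3 2.2 4.1
   vertex 2.4 5.6 5.8
   vertex 0.0 1.4 2.9
  endloop
 endfacet
 facet normal -0.251 0.550 -0.797
  outer loop
   vertex 2.2 1.2 0.5
   vertex 0.9 5.1 3.6
   vertex 5.0 1.9 0.1
  endloop
 endfacet
 facet normal -0.075 -0.393 0.917
  outer loop
   vertex 4.5 3.1 4.9
   vertex 5.9 4.7 5.7
   vertex 2.4 5.6 5.8
  endloop
 endfacet
 facet normal -0.109 -0.416 0.903
  outer loop
   vertex 4.5 3.1 4.9
   vertex 2.4 5.6 5.8
   vertex 1.3 2.2 4.1
  endloop
 endfacet
 facet normal 0.777 -0.604 0.177
  outer loop
   vertex 4.0 0.7 0.4
   vertex 5.0 1.9 0.1
   vertex 5.9 4.7 5.7
  endloop
 endfacet
 facet normal 0.635 -0.709 0.308
  outer loop
   vertex 4.0 0.7 0.4
   vertex 5.9 4.7 5.7
   vertex 4.5 3.1 4.9
  endloop
 endfacet
 facet normal -0.225 0.388 -0.894
  outer loop
   vertex 0.7 0.1 0.4
   vertex 2.2 1.2 0.5
   vertex 5.0 1.9 0.1
  endloop
 endfacet
 facet normal 0.051 -0.282 -0.958
  outer loop
   vertex 0.7 0.1 0.4
   vertex 5.0 1.9 0.1
   vertex 4.0 0.7 0.4
  endloop
 endfacet
 facet normal -0.873 0.287 -0.394
  outer loop
   vertex 0.7 0.1 0.4
   vertex 0.0 1.4 2.9
   vertex 0.9 5.1 3.6
  endloop
 endfacet
 facet normal -0.328 0.519 -0.790
  outer loop
   vertex 0.7 0.1 0.4
   vertex 0.9 5.1 3.6
   vertex 2.2 1.2 0.5
  endloop
 endfacet
 facet normal 0.094 -0.872 0.480
  outer loop
   vertex 0.7 0.1 0.4
   vertex 1.3 2.2 4.1
   vertex 0.0 1.4 2.9
  endloop
 endfacet
 facet normal 0.127 -0.871 0.474
  outer loop
   vertex 0.7 0.1 0.4
   vertex 4.5 3.1 4.9
   vertex 1.3 2.2 4.1
  endloop
 endfacet
 facet normal 0.160 -0.878 0.451
  outer loop
   vertex 0.7 0.1 0.4
   vertex 4.0 0.7 0.4
   vertex 4.5 3.1 4.9
  endloop
 endfacet
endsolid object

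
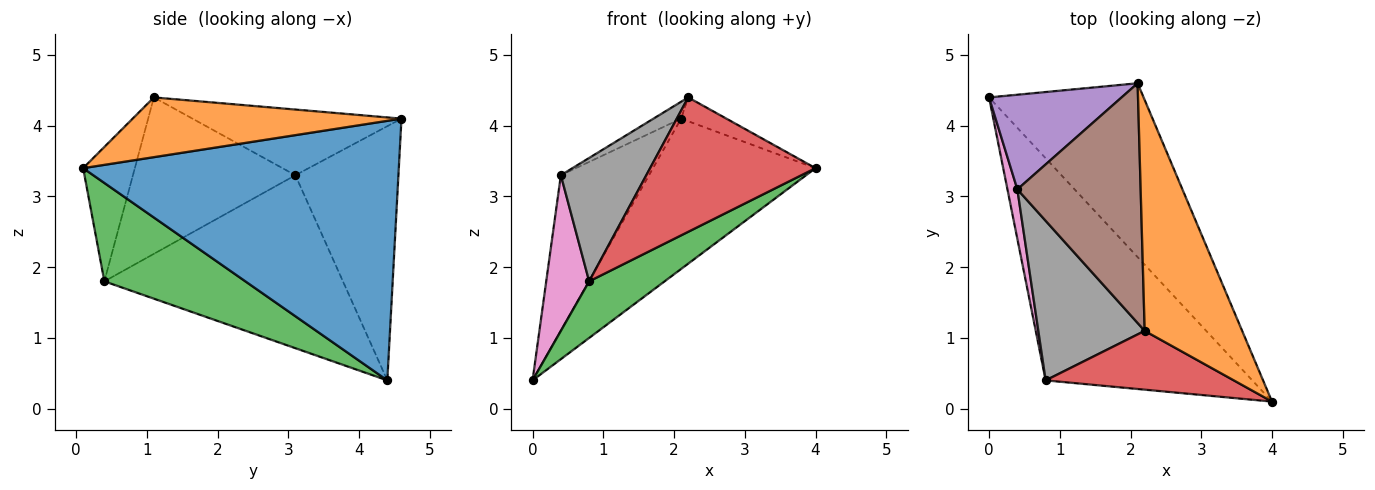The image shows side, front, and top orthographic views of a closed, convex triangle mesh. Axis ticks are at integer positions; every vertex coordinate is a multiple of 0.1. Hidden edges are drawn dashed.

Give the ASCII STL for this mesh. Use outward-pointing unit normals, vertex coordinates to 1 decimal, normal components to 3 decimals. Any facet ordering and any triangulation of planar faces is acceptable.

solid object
 facet normal 0.786 0.405 -0.468
  outer loop
   vertex 2.1 4.6 4.1
   vertex 4.0 0.1 3.4
   vertex 0.0 4.4 0.4
  endloop
 endfacet
 facet normal 0.521 0.088 0.849
  outer loop
   vertex 2.2 1.1 4.4
   vertex 4.0 0.1 3.4
   vertex 2.1 4.6 4.1
  endloop
 endfacet
 facet normal 0.419 -0.224 -0.880
  outer loop
   vertex 0.8 0.4 1.8
   vertex 0.0 4.4 0.4
   vertex 4.0 0.1 3.4
  endloop
 endfacet
 facet normal -0.275 -0.881 0.385
  outer loop
   vertex 0.8 0.4 1.8
   vertex 4.0 0.1 3.4
   vertex 2.2 1.1 4.4
  endloop
 endfacet
 facet normal -0.707 0.604 0.368
  outer loop
   vertex 0.4 3.1 3.3
   vertex 2.1 4.6 4.1
   vertex 0.0 4.4 0.4
  endloop
 endfacet
 facet normal -0.469 0.062 0.881
  outer loop
   vertex 0.4 3.1 3.3
   vertex 2.2 1.1 4.4
   vertex 2.1 4.6 4.1
  endloop
 endfacet
 facet normal -0.983 -0.177 0.056
  outer loop
   vertex 0.4 3.1 3.3
   vertex 0.0 4.4 0.4
   vertex 0.8 0.4 1.8
  endloop
 endfacet
 facet normal -0.758 -0.399 0.516
  outer loop
   vertex 0.4 3.1 3.3
   vertex 0.8 0.4 1.8
   vertex 2.2 1.1 4.4
  endloop
 endfacet
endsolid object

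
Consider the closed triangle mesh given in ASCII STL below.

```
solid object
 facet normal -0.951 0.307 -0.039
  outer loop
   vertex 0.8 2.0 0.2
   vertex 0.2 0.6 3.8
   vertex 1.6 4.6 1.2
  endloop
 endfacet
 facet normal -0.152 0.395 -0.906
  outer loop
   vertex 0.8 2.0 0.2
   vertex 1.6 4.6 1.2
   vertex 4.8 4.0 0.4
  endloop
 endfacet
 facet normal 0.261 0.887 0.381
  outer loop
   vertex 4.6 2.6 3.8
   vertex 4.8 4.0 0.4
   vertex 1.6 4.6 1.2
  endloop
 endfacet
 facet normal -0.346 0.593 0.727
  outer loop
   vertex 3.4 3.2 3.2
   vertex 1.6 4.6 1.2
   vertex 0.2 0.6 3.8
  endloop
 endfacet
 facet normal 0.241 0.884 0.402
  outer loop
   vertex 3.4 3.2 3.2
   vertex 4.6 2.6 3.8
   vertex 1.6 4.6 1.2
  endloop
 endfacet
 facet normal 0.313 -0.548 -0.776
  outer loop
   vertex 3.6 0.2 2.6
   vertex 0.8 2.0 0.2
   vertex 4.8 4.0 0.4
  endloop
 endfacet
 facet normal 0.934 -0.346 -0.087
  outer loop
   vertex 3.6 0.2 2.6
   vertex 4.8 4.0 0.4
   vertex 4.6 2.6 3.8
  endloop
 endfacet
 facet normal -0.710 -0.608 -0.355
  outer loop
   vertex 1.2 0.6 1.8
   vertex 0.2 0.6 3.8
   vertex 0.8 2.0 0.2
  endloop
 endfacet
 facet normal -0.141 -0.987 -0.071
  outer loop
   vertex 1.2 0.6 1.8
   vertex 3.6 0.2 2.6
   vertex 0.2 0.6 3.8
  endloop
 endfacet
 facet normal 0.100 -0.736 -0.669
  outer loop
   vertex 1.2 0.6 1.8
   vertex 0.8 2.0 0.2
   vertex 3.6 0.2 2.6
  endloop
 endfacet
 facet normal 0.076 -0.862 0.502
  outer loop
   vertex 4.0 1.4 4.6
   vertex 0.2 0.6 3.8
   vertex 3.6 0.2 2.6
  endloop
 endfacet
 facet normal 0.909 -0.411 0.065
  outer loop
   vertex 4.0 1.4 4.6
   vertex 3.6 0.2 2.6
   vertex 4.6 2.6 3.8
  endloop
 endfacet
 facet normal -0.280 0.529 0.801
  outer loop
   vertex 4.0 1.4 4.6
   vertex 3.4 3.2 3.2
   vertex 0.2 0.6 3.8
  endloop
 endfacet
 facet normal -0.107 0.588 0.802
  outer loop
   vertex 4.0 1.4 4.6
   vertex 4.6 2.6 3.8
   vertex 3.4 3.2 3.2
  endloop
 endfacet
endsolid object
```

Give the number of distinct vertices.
9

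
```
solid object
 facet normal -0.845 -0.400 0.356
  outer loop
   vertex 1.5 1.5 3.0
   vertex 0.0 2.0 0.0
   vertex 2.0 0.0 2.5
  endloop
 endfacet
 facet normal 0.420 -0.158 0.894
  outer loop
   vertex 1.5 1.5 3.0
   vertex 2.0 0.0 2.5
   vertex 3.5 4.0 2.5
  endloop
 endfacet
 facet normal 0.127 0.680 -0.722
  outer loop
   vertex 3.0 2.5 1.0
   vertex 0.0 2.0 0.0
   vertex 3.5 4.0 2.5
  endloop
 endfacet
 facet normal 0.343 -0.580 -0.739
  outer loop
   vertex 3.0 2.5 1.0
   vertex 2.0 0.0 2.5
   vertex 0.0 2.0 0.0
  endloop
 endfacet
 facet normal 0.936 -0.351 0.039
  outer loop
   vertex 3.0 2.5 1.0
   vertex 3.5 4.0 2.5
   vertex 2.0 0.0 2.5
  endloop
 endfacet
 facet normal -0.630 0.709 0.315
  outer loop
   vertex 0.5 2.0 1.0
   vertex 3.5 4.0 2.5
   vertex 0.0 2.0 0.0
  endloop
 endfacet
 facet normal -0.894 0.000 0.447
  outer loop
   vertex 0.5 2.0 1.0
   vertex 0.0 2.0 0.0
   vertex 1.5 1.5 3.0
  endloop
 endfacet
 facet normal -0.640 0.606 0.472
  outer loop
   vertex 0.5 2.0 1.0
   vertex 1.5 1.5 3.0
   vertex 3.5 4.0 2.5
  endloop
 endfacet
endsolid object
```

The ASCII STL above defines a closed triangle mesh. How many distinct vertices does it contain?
6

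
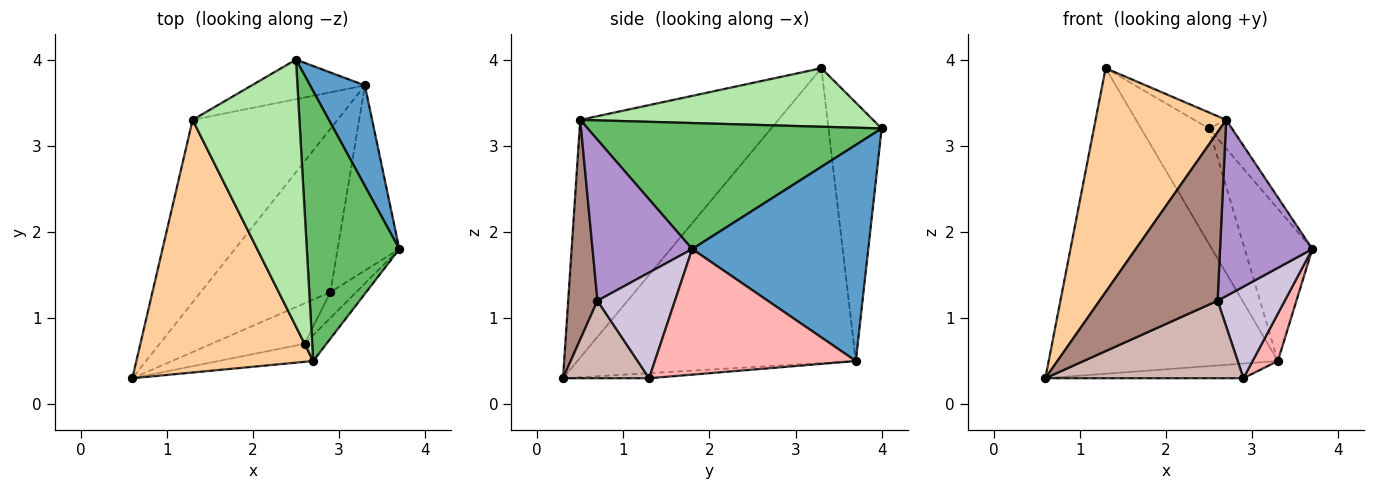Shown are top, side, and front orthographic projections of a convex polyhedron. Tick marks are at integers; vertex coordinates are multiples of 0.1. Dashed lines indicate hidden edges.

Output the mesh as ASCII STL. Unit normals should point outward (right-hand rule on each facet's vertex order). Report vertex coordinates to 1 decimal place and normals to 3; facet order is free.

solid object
 facet normal 0.908 0.349 0.230
  outer loop
   vertex 3.3 3.7 0.5
   vertex 2.5 4.0 3.2
   vertex 3.7 1.8 1.8
  endloop
 endfacet
 facet normal -0.722 0.594 -0.355
  outer loop
   vertex 3.3 3.7 0.5
   vertex 0.6 0.3 0.3
   vertex 1.3 3.3 3.9
  endloop
 endfacet
 facet normal -0.595 0.760 -0.261
  outer loop
   vertex 3.3 3.7 0.5
   vertex 1.3 3.3 3.9
   vertex 2.5 4.0 3.2
  endloop
 endfacet
 facet normal -0.709 -0.468 0.528
  outer loop
   vertex 2.7 0.5 3.3
   vertex 1.3 3.3 3.9
   vertex 0.6 0.3 0.3
  endloop
 endfacet
 facet normal 0.804 0.063 0.591
  outer loop
   vertex 2.7 0.5 3.3
   vertex 3.7 1.8 1.8
   vertex 2.5 4.0 3.2
  endloop
 endfacet
 facet normal 0.480 0.052 0.876
  outer loop
   vertex 2.7 0.5 3.3
   vertex 2.5 4.0 3.2
   vertex 1.3 3.3 3.9
  endloop
 endfacet
 facet normal -0.039 0.089 -0.995
  outer loop
   vertex 2.9 1.3 0.3
   vertex 0.6 0.3 0.3
   vertex 3.3 3.7 0.5
  endloop
 endfacet
 facet normal 0.892 -0.112 -0.438
  outer loop
   vertex 2.9 1.3 0.3
   vertex 3.3 3.7 0.5
   vertex 3.7 1.8 1.8
  endloop
 endfacet
 facet normal 0.730 -0.676 -0.099
  outer loop
   vertex 2.6 0.7 1.2
   vertex 3.7 1.8 1.8
   vertex 2.7 0.5 3.3
  endloop
 endfacet
 facet normal 0.743 -0.644 -0.182
  outer loop
   vertex 2.6 0.7 1.2
   vertex 2.9 1.3 0.3
   vertex 3.7 1.8 1.8
  endloop
 endfacet
 facet normal 0.240 -0.965 -0.103
  outer loop
   vertex 2.6 0.7 1.2
   vertex 2.7 0.5 3.3
   vertex 0.6 0.3 0.3
  endloop
 endfacet
 facet normal 0.360 -0.827 -0.432
  outer loop
   vertex 2.6 0.7 1.2
   vertex 0.6 0.3 0.3
   vertex 2.9 1.3 0.3
  endloop
 endfacet
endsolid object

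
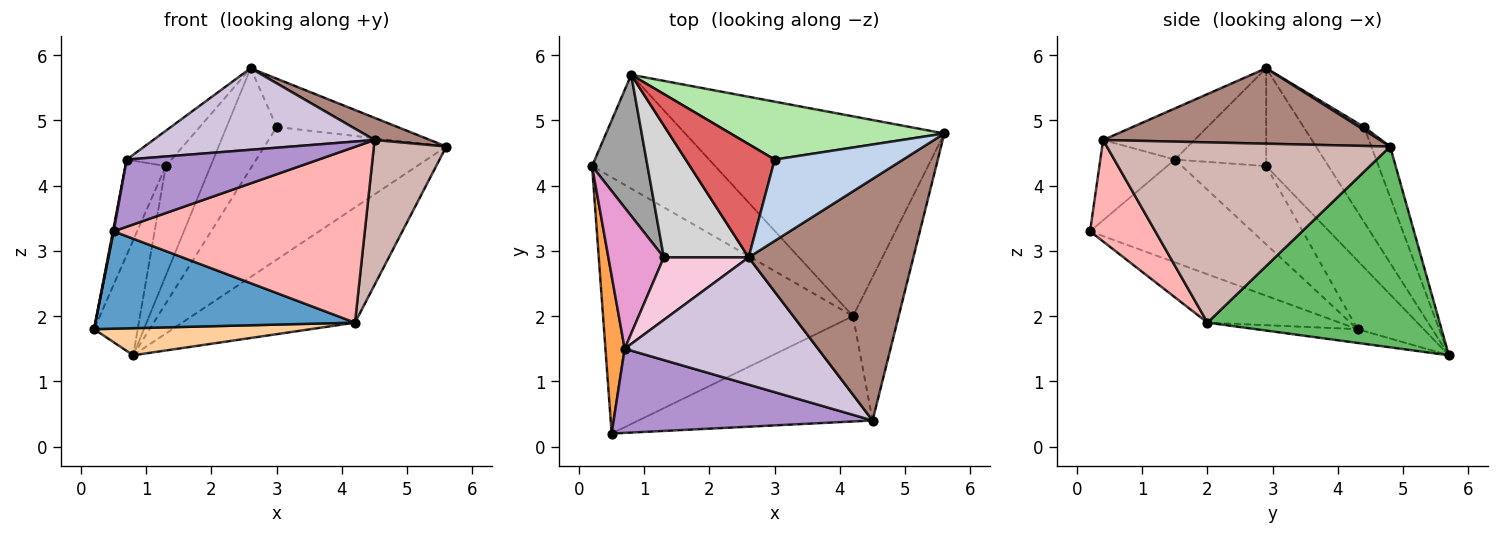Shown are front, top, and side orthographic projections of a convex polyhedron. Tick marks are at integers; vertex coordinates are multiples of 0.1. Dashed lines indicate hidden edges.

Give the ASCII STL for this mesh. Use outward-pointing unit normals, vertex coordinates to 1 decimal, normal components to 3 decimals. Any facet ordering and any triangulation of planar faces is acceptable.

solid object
 facet normal -0.178 -0.350 -0.920
  outer loop
   vertex 4.2 2.0 1.9
   vertex 0.5 0.2 3.3
   vertex 0.2 4.3 1.8
  endloop
 endfacet
 facet normal 0.021 0.510 0.860
  outer loop
   vertex 3.0 4.4 4.9
   vertex 2.6 2.9 5.8
   vertex 5.6 4.8 4.6
  endloop
 endfacet
 facet normal -0.983 -0.005 0.184
  outer loop
   vertex 0.7 1.5 4.4
   vertex 0.2 4.3 1.8
   vertex 0.5 0.2 3.3
  endloop
 endfacet
 facet normal -0.108 -0.230 -0.967
  outer loop
   vertex 0.8 5.7 1.4
   vertex 4.2 2.0 1.9
   vertex 0.2 4.3 1.8
  endloop
 endfacet
 facet normal 0.557 0.415 -0.719
  outer loop
   vertex 0.8 5.7 1.4
   vertex 5.6 4.8 4.6
   vertex 4.2 2.0 1.9
  endloop
 endfacet
 facet normal -0.094 0.912 0.398
  outer loop
   vertex 0.8 5.7 1.4
   vertex 3.0 4.4 4.9
   vertex 5.6 4.8 4.6
  endloop
 endfacet
 facet normal -0.625 0.517 0.585
  outer loop
   vertex 0.8 5.7 1.4
   vertex 2.6 2.9 5.8
   vertex 3.0 4.4 4.9
  endloop
 endfacet
 facet normal 0.217 -0.837 -0.502
  outer loop
   vertex 4.5 0.4 4.7
   vertex 0.5 0.2 3.3
   vertex 4.2 2.0 1.9
  endloop
 endfacet
 facet normal -0.235 -0.606 0.759
  outer loop
   vertex 4.5 0.4 4.7
   vertex 0.7 1.5 4.4
   vertex 0.5 0.2 3.3
  endloop
 endfacet
 facet normal -0.217 -0.527 0.822
  outer loop
   vertex 4.5 0.4 4.7
   vertex 2.6 2.9 5.8
   vertex 0.7 1.5 4.4
  endloop
 endfacet
 facet normal 0.415 -0.083 0.906
  outer loop
   vertex 4.5 0.4 4.7
   vertex 5.6 4.8 4.6
   vertex 2.6 2.9 5.8
  endloop
 endfacet
 facet normal 0.941 -0.241 -0.238
  outer loop
   vertex 4.5 0.4 4.7
   vertex 4.2 2.0 1.9
   vertex 5.6 4.8 4.6
  endloop
 endfacet
 facet normal -0.760 0.364 0.538
  outer loop
   vertex 1.3 2.9 4.3
   vertex 0.2 4.3 1.8
   vertex 0.7 1.5 4.4
  endloop
 endfacet
 facet normal -0.709 0.348 0.614
  outer loop
   vertex 1.3 2.9 4.3
   vertex 0.7 1.5 4.4
   vertex 2.6 2.9 5.8
  endloop
 endfacet
 facet normal -0.692 0.456 0.560
  outer loop
   vertex 1.3 2.9 4.3
   vertex 0.8 5.7 1.4
   vertex 0.2 4.3 1.8
  endloop
 endfacet
 facet normal -0.664 0.477 0.575
  outer loop
   vertex 1.3 2.9 4.3
   vertex 2.6 2.9 5.8
   vertex 0.8 5.7 1.4
  endloop
 endfacet
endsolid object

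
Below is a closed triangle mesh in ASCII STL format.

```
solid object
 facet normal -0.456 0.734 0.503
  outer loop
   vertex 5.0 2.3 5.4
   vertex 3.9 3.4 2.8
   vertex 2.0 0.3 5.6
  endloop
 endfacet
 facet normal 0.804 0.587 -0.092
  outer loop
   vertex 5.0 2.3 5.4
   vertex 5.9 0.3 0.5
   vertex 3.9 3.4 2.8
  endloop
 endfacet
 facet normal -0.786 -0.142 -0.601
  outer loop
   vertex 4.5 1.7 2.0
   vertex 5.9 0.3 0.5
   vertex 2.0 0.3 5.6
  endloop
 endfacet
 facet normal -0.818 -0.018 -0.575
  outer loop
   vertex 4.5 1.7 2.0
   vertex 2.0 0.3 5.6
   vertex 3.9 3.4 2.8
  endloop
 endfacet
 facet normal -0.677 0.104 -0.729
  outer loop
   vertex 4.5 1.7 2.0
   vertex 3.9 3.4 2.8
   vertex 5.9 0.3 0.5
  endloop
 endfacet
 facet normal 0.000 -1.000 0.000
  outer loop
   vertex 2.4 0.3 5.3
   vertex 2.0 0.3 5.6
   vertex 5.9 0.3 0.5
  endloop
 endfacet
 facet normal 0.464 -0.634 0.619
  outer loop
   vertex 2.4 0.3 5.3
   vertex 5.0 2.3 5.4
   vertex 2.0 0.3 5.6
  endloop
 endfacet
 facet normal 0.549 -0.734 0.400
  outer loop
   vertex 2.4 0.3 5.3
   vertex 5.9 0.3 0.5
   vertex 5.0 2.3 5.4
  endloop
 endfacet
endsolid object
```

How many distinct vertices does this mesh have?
6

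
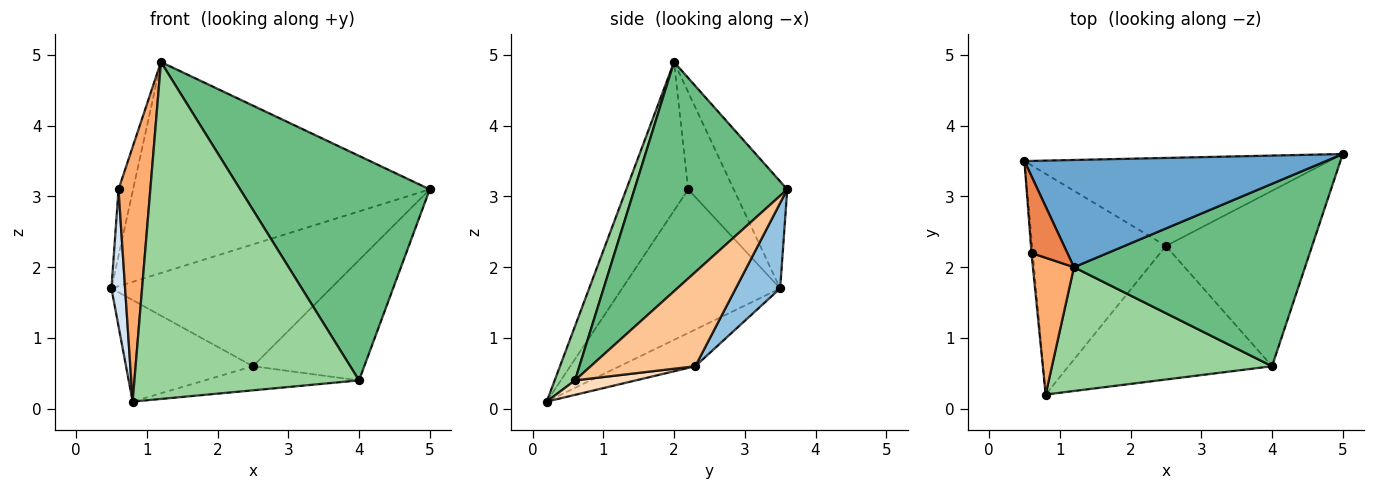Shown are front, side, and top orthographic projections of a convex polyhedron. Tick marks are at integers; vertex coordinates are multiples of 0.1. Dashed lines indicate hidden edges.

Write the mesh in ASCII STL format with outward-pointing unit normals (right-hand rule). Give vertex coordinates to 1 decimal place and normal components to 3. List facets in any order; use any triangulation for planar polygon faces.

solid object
 facet normal -0.159 0.880 0.447
  outer loop
   vertex 1.2 2.0 4.9
   vertex 5.0 3.6 3.1
   vertex 0.5 3.5 1.7
  endloop
 endfacet
 facet normal 0.162 0.800 -0.578
  outer loop
   vertex 2.5 2.3 0.6
   vertex 0.5 3.5 1.7
   vertex 5.0 3.6 3.1
  endloop
 endfacet
 facet normal -0.242 0.405 -0.882
  outer loop
   vertex 2.5 2.3 0.6
   vertex 0.8 0.2 0.1
   vertex 0.5 3.5 1.7
  endloop
 endfacet
 facet normal -0.996 -0.086 -0.009
  outer loop
   vertex 0.6 2.2 3.1
   vertex 0.5 3.5 1.7
   vertex 0.8 0.2 0.1
  endloop
 endfacet
 facet normal -0.898 0.288 0.331
  outer loop
   vertex 0.6 2.2 3.1
   vertex 1.2 2.0 4.9
   vertex 0.5 3.5 1.7
  endloop
 endfacet
 facet normal -0.864 -0.444 0.239
  outer loop
   vertex 0.6 2.2 3.1
   vertex 0.8 0.2 0.1
   vertex 1.2 2.0 4.9
  endloop
 endfacet
 facet normal 0.469 0.499 -0.729
  outer loop
   vertex 4.0 0.6 0.4
   vertex 2.5 2.3 0.6
   vertex 5.0 3.6 3.1
  endloop
 endfacet
 facet normal 0.070 0.177 -0.982
  outer loop
   vertex 4.0 0.6 0.4
   vertex 0.8 0.2 0.1
   vertex 2.5 2.3 0.6
  endloop
 endfacet
 facet normal 0.530 -0.658 0.535
  outer loop
   vertex 4.0 0.6 0.4
   vertex 5.0 3.6 3.1
   vertex 1.2 2.0 4.9
  endloop
 endfacet
 facet normal 0.085 -0.935 0.344
  outer loop
   vertex 4.0 0.6 0.4
   vertex 1.2 2.0 4.9
   vertex 0.8 0.2 0.1
  endloop
 endfacet
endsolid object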